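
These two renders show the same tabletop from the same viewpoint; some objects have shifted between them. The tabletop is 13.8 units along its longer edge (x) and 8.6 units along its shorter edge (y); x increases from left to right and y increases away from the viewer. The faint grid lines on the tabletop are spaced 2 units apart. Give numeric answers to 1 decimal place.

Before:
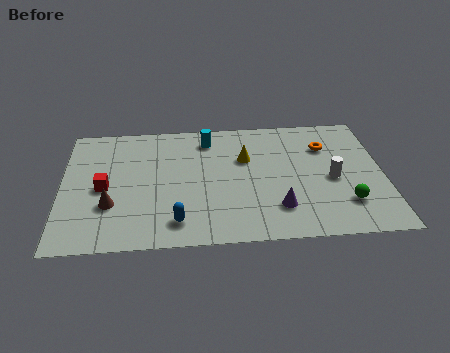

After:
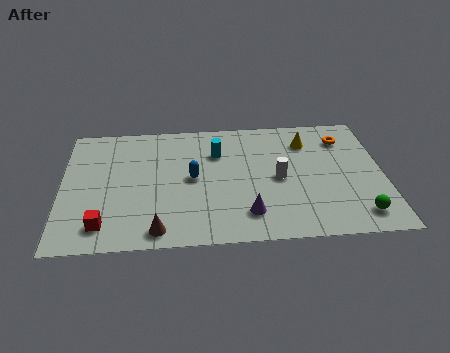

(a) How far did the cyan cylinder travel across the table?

1.1

From (6.3, 7.1) to (6.7, 6.1), the cyan cylinder covered √(0.4² + 1.0²) ≈ 1.1 units.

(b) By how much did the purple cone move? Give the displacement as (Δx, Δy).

(-1.3, -0.3)

The purple cone was at about (9.2, 2.1) and moved to about (7.9, 1.8).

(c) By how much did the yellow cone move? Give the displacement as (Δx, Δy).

(2.7, 1.0)

The yellow cone was at about (7.9, 5.6) and moved to about (10.6, 6.6).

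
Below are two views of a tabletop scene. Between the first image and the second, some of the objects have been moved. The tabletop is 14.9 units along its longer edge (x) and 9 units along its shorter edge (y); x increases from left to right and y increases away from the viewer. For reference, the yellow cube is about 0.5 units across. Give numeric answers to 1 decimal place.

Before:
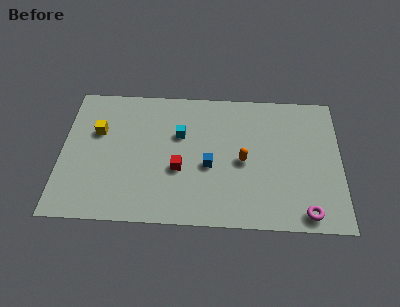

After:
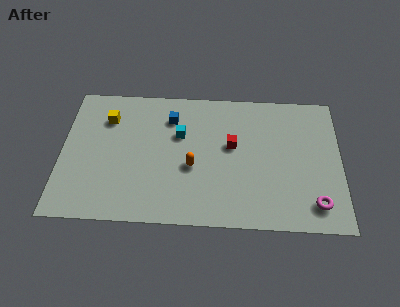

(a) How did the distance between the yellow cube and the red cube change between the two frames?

+1.9

The distance was about 5.0 in the first image and 6.9 in the second, so they moved 1.9 units further apart.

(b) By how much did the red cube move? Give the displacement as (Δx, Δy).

(2.8, 1.7)

From the two frames, the red cube sits at roughly (6.3, 3.5) before and (9.1, 5.2) after.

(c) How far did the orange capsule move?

2.7

From (9.7, 4.2) to (7.0, 3.7), the orange capsule covered √(2.7² + 0.5²) ≈ 2.7 units.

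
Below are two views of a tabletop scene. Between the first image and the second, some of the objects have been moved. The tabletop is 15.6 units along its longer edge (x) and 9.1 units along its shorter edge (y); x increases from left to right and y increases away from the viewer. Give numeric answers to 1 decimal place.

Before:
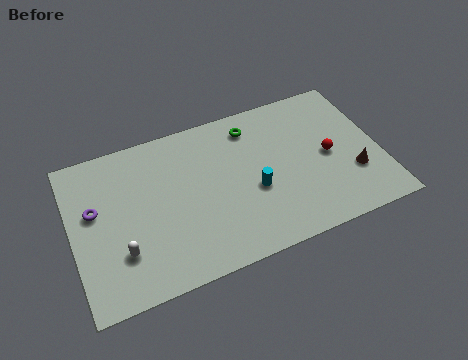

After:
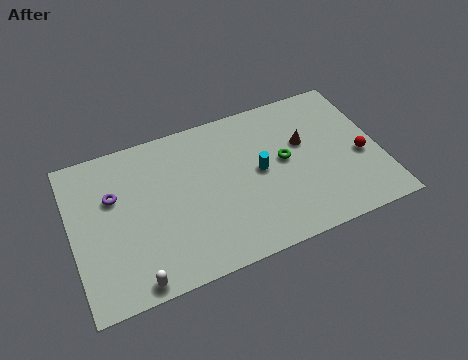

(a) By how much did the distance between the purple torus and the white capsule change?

+2.1

Before: roughly 3.0 units apart; after: 5.1. That's 2.1 units further apart.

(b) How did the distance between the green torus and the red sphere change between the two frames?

-0.8

Before: roughly 4.8 units apart; after: 4.0. That's 0.8 units closer together.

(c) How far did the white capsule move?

1.9

The white capsule moved from about (2.3, 2.6) to (2.8, 0.8), a distance of √(0.5² + 1.8²) ≈ 1.9.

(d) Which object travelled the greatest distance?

the brown cone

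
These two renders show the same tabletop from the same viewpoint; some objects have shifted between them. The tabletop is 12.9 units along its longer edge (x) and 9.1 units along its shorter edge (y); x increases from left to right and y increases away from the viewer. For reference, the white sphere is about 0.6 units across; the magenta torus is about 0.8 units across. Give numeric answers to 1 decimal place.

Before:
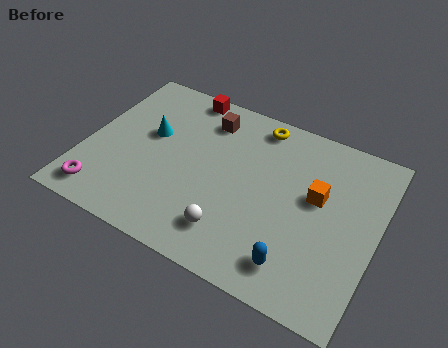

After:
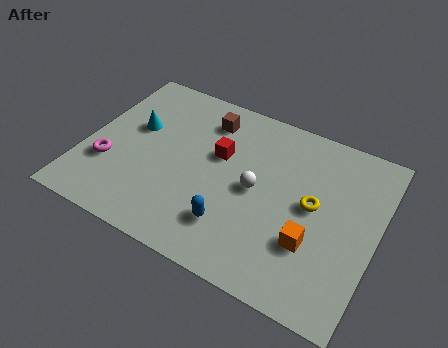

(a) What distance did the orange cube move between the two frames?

2.4

From (10.2, 5.3) to (10.3, 2.9), the orange cube covered √(0.1² + 2.4²) ≈ 2.4 units.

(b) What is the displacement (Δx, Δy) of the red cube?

(2.0, -2.7)

The red cube started near (3.8, 8.3) and ended near (5.8, 5.6).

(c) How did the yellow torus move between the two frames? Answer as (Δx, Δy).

(2.9, -3.2)

The yellow torus was at about (7.2, 8.0) and moved to about (10.1, 4.8).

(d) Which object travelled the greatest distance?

the yellow torus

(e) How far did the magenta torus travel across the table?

1.7

The magenta torus moved from about (1.2, 1.3) to (1.2, 3.0), a distance of √(0.0² + 1.7²) ≈ 1.7.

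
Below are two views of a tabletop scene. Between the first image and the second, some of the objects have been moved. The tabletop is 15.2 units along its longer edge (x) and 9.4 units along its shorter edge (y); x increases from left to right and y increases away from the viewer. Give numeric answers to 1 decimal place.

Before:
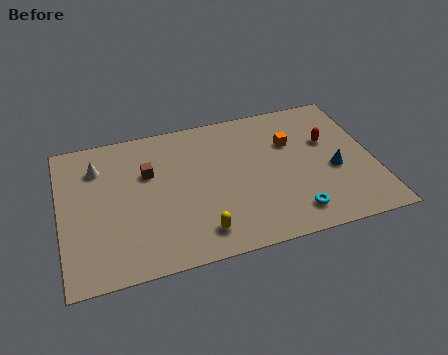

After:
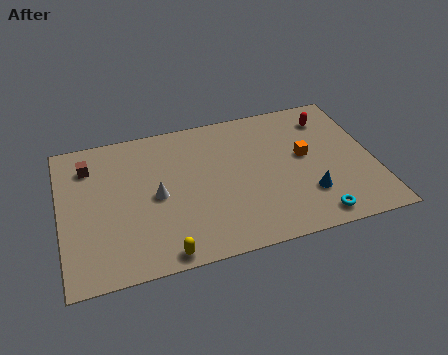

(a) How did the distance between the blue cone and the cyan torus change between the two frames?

-1.7

The distance was about 3.2 in the first image and 1.5 in the second, so they moved 1.7 units closer together.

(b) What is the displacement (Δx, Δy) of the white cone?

(2.7, -2.6)

The white cone was at about (1.9, 7.1) and moved to about (4.6, 4.5).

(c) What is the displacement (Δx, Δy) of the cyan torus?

(1.0, -0.5)

The cyan torus was at about (11.0, 1.6) and moved to about (12.0, 1.1).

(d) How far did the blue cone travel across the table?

1.9

The blue cone moved from about (13.2, 3.9) to (11.8, 2.6), a distance of √(1.4² + 1.3²) ≈ 1.9.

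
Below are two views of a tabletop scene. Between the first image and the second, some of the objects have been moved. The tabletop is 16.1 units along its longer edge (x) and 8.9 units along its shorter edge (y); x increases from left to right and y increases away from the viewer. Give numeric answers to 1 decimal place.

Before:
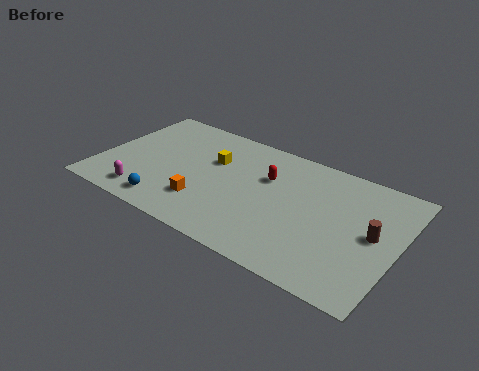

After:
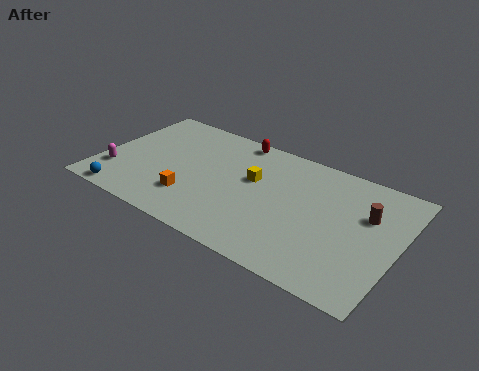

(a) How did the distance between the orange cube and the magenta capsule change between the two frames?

+1.0

Before: roughly 3.3 units apart; after: 4.3. That's 1.0 units further apart.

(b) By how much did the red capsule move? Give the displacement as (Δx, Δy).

(-2.1, 2.2)

The red capsule started near (8.9, 5.9) and ended near (6.8, 8.1).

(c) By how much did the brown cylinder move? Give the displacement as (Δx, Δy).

(-0.5, 1.2)

From the two frames, the brown cylinder sits at roughly (14.8, 4.6) before and (14.3, 5.8) after.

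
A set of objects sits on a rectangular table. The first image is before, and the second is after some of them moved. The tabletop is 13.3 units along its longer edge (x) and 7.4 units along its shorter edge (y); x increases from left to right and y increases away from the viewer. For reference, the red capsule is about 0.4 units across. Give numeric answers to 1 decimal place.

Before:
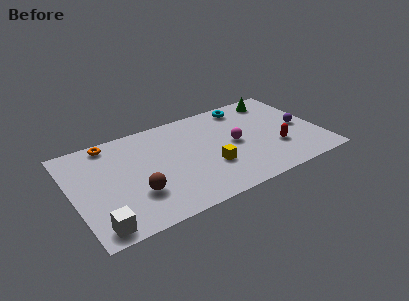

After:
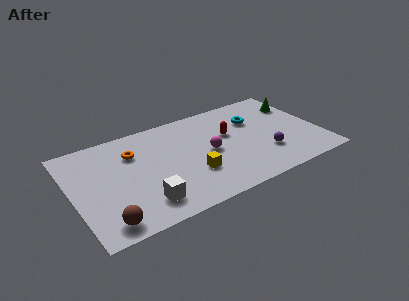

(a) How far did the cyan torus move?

1.3

The cyan torus was near (9.7, 6.4) before and (10.0, 5.1) after, so it travelled √(0.3² + 1.3²) ≈ 1.3 units.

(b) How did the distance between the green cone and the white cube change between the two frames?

-1.9

The distance was about 11.7 in the first image and 9.8 in the second, so they moved 1.9 units closer together.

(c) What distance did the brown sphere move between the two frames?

2.2

The brown sphere was near (3.2, 2.3) before and (1.4, 1.0) after, so it travelled √(1.8² + 1.3²) ≈ 2.2 units.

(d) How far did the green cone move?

1.4

The green cone moved from about (11.4, 6.3) to (12.5, 5.4), a distance of √(1.1² + 0.9²) ≈ 1.4.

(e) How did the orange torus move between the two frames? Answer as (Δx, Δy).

(1.1, -1.3)

The orange torus started near (2.3, 6.6) and ended near (3.4, 5.3).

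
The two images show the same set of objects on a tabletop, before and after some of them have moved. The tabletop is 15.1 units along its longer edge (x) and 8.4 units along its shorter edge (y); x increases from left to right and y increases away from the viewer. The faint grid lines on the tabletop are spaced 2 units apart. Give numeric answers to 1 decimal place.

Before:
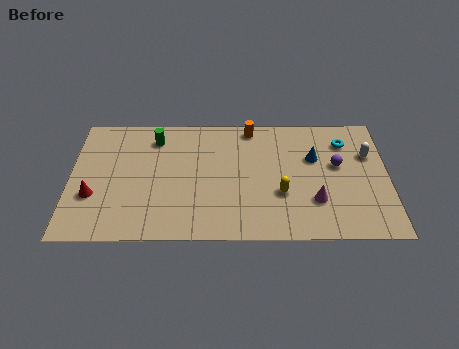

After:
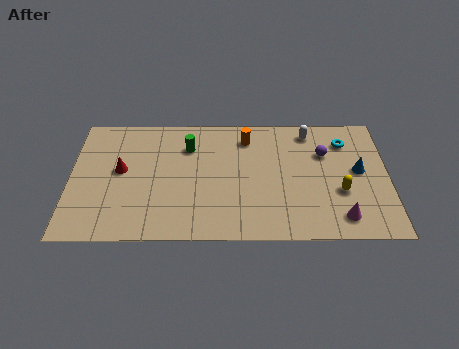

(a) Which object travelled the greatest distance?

the white capsule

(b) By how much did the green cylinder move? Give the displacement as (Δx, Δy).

(1.6, -0.6)

From the two frames, the green cylinder sits at roughly (4.0, 6.8) before and (5.6, 6.2) after.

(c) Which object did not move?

the cyan torus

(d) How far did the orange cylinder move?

0.7

The orange cylinder was near (8.6, 7.5) before and (8.4, 6.8) after, so it travelled √(0.2² + 0.7²) ≈ 0.7 units.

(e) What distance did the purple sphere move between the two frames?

1.0

From (12.7, 4.9) to (12.1, 5.7), the purple sphere covered √(0.6² + 0.8²) ≈ 1.0 units.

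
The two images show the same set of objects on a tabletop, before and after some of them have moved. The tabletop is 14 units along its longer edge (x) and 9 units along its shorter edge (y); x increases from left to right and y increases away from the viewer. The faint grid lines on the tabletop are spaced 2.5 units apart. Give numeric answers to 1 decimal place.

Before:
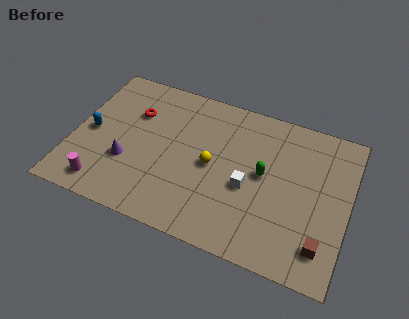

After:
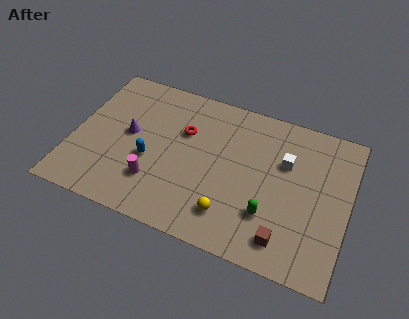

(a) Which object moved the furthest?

the blue capsule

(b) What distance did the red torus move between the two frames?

2.6

From (2.9, 6.2) to (5.5, 5.9), the red torus covered √(2.6² + 0.3²) ≈ 2.6 units.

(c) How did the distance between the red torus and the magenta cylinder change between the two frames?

-1.3

Before: roughly 5.0 units apart; after: 3.7. That's 1.3 units closer together.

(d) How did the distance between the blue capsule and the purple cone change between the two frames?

-0.6

Before: roughly 2.3 units apart; after: 1.7. That's 0.6 units closer together.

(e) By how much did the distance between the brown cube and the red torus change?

-3.8

Before: roughly 10.9 units apart; after: 7.1. That's 3.8 units closer together.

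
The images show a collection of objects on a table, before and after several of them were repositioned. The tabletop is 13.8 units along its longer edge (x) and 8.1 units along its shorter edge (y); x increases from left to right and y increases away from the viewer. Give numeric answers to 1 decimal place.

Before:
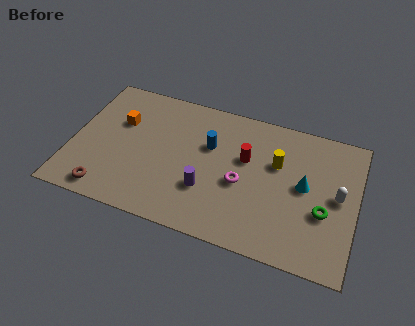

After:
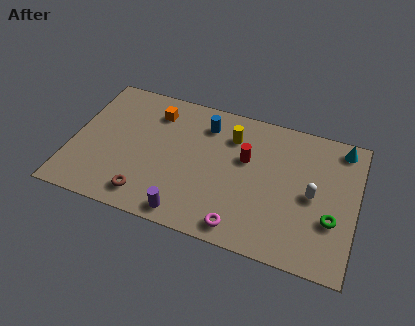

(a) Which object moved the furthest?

the cyan cone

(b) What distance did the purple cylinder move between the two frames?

1.9

From (6.7, 2.6) to (5.9, 0.9), the purple cylinder covered √(0.8² + 1.7²) ≈ 1.9 units.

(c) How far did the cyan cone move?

3.2

From (11.3, 4.3) to (12.9, 7.1), the cyan cone covered √(1.6² + 2.8²) ≈ 3.2 units.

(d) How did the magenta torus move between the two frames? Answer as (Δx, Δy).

(0.2, -2.5)

From the two frames, the magenta torus sits at roughly (8.3, 3.5) before and (8.5, 1.0) after.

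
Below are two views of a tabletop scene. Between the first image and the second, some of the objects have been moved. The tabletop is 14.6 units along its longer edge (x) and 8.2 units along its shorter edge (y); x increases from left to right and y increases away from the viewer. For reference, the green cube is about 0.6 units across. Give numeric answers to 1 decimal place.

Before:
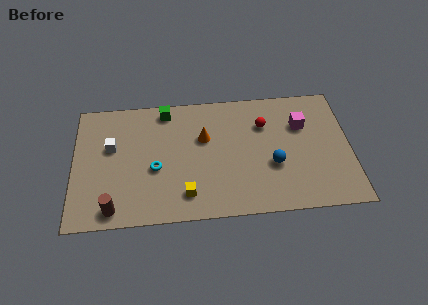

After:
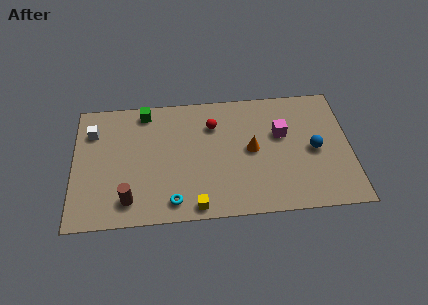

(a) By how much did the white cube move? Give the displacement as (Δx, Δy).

(-1.0, 1.1)

From the two frames, the white cube sits at roughly (2.0, 5.0) before and (1.0, 6.1) after.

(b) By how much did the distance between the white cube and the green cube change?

-0.6

Before: roughly 3.6 units apart; after: 3.0. That's 0.6 units closer together.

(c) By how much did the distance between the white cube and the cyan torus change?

+3.7

They were about 2.8 units apart before and 6.5 after — 3.7 units further apart.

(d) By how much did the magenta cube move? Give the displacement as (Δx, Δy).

(-1.1, -0.5)

From the two frames, the magenta cube sits at roughly (12.1, 5.6) before and (11.0, 5.1) after.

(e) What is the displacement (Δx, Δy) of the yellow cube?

(0.5, -0.8)

The yellow cube started near (5.9, 1.6) and ended near (6.4, 0.8).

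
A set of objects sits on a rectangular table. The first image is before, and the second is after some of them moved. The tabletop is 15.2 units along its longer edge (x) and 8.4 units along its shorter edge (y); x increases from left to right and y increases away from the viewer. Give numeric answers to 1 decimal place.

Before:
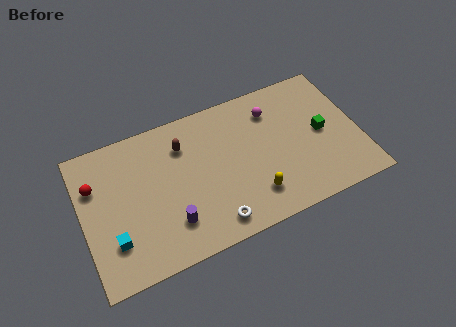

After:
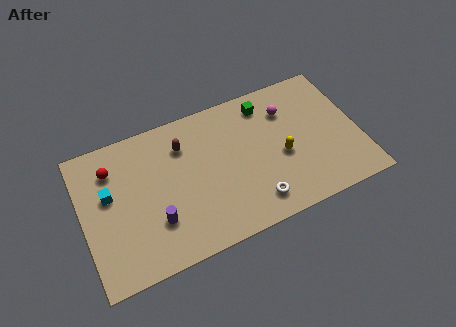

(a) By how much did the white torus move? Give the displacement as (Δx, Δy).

(2.3, 0.3)

From the two frames, the white torus sits at roughly (6.8, 1.2) before and (9.1, 1.5) after.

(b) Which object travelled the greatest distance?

the green cube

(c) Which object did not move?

the brown capsule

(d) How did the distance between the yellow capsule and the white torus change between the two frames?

+0.4

The distance was about 2.4 in the first image and 2.8 in the second, so they moved 0.4 units further apart.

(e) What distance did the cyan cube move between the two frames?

2.7

The cyan cube moved from about (1.5, 2.3) to (1.5, 5.0), a distance of √(0.0² + 2.7²) ≈ 2.7.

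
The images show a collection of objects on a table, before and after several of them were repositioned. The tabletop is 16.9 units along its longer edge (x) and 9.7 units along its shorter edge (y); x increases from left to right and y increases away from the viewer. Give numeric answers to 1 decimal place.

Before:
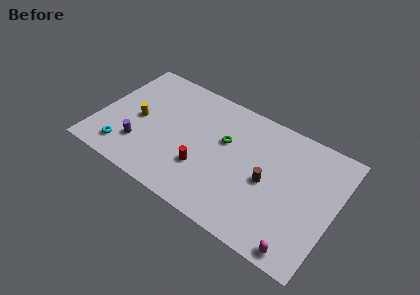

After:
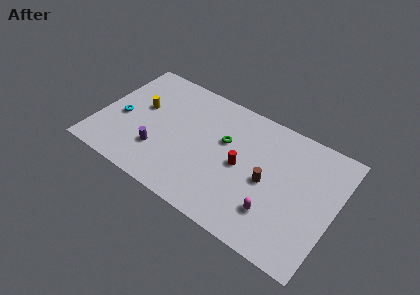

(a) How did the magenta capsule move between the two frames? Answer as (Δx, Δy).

(-2.1, 1.6)

From the two frames, the magenta capsule sits at roughly (15.1, 0.9) before and (13.0, 2.5) after.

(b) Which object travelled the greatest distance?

the red cylinder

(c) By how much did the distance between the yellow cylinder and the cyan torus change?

-1.0

The distance was about 2.9 in the first image and 1.9 in the second, so they moved 1.0 units closer together.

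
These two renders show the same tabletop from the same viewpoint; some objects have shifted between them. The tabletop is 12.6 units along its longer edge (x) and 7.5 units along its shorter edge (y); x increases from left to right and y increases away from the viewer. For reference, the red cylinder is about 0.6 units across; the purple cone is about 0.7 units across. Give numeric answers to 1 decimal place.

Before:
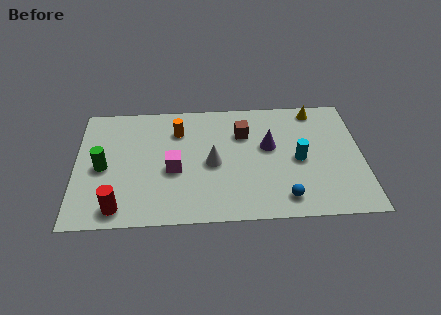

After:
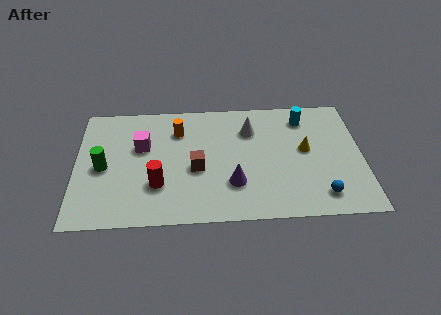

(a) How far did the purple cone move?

2.7

The purple cone moved from about (8.5, 4.4) to (6.9, 2.2), a distance of √(1.6² + 2.2²) ≈ 2.7.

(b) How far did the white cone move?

2.6

From (6.0, 3.5) to (7.7, 5.5), the white cone covered √(1.7² + 2.0²) ≈ 2.6 units.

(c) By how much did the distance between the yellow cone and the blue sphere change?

-2.7

The distance was about 5.6 in the first image and 2.9 in the second, so they moved 2.7 units closer together.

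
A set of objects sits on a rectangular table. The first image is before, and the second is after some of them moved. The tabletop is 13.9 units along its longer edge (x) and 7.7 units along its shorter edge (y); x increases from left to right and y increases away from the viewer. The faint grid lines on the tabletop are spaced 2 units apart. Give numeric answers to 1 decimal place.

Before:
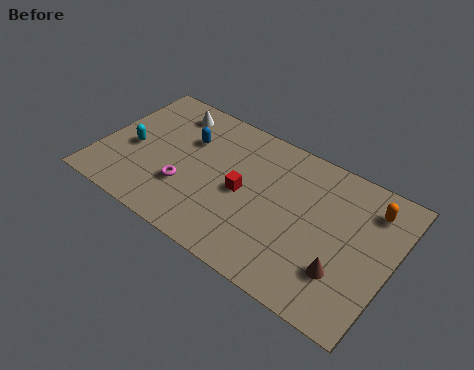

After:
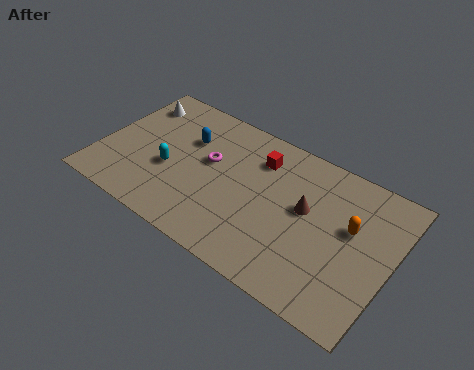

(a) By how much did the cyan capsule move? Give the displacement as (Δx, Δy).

(1.9, -0.3)

From the two frames, the cyan capsule sits at roughly (1.5, 3.4) before and (3.4, 3.1) after.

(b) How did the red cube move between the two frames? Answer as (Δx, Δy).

(0.4, 2.2)

The red cube was at about (6.9, 3.7) and moved to about (7.3, 5.9).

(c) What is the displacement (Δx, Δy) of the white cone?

(-1.7, -0.3)

From the two frames, the white cone sits at roughly (2.8, 6.4) before and (1.1, 6.1) after.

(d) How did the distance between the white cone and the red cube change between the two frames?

+1.3

They were about 4.9 units apart before and 6.2 after — 1.3 units further apart.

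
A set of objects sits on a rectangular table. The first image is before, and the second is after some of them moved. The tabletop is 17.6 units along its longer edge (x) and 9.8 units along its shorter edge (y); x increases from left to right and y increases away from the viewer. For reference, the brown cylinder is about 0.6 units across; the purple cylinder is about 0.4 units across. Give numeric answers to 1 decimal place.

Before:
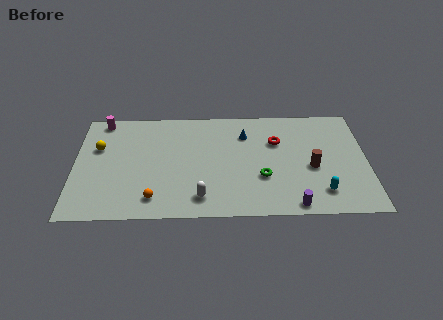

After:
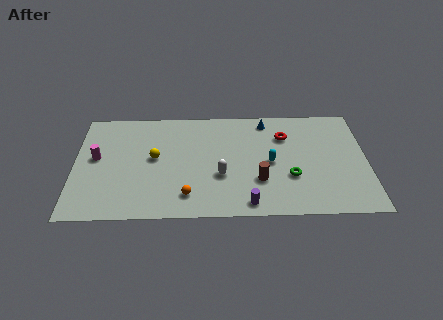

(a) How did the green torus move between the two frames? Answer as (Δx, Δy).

(1.7, 0.0)

The green torus started near (11.3, 3.4) and ended near (13.0, 3.4).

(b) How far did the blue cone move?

1.8

From (10.3, 7.3) to (11.6, 8.5), the blue cone covered √(1.3² + 1.2²) ≈ 1.8 units.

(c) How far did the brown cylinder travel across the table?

3.4

The brown cylinder was near (14.3, 4.2) before and (11.1, 3.1) after, so it travelled √(3.2² + 1.1²) ≈ 3.4 units.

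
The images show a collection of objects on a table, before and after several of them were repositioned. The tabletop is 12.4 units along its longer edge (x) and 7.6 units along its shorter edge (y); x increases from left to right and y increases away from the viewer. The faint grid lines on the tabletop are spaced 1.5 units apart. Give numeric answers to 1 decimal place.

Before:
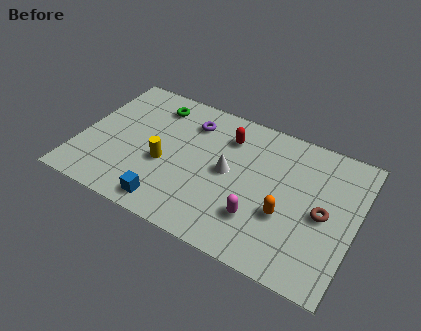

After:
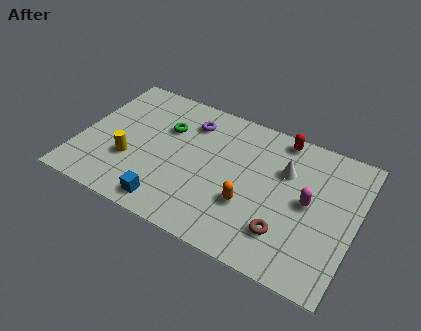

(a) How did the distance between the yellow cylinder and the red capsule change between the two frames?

+3.9

The distance was about 3.7 in the first image and 7.6 in the second, so they moved 3.9 units further apart.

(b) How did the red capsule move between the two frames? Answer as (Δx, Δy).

(2.3, 1.0)

The red capsule started near (6.4, 5.8) and ended near (8.7, 6.8).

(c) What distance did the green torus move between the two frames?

1.3

From (3.0, 6.2) to (3.7, 5.1), the green torus covered √(0.7² + 1.1²) ≈ 1.3 units.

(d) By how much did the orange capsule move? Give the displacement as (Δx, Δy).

(-1.6, -0.2)

From the two frames, the orange capsule sits at roughly (9.4, 2.8) before and (7.8, 2.6) after.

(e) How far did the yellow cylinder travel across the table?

1.6

From (3.9, 3.1) to (2.4, 2.6), the yellow cylinder covered √(1.5² + 0.5²) ≈ 1.6 units.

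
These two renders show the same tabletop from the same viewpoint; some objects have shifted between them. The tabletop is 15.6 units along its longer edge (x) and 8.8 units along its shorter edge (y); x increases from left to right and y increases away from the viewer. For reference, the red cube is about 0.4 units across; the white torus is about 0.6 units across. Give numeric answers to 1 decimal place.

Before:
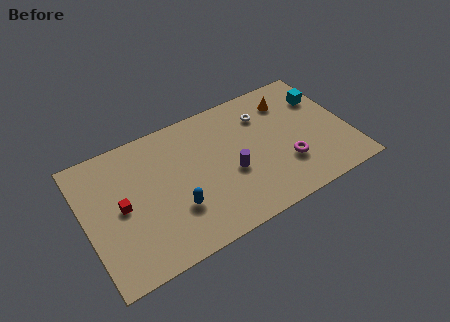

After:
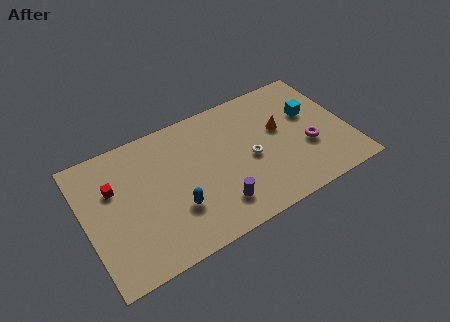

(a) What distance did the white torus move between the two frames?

2.9

From (10.9, 6.6) to (9.7, 4.0), the white torus covered √(1.2² + 2.6²) ≈ 2.9 units.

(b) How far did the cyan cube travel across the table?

1.2

The cyan cube was near (14.5, 6.3) before and (13.6, 5.5) after, so it travelled √(0.9² + 0.8²) ≈ 1.2 units.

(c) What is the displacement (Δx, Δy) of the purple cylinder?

(-1.1, -1.7)

The purple cylinder started near (8.5, 3.6) and ended near (7.4, 1.9).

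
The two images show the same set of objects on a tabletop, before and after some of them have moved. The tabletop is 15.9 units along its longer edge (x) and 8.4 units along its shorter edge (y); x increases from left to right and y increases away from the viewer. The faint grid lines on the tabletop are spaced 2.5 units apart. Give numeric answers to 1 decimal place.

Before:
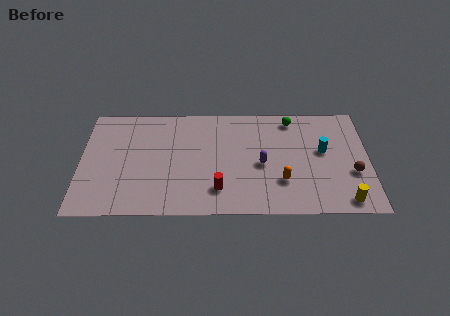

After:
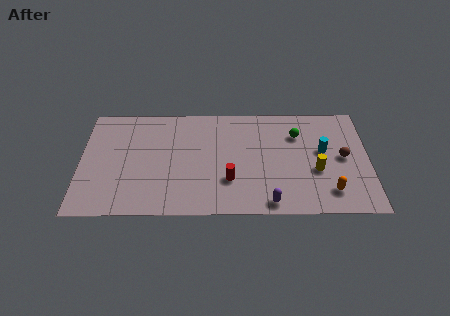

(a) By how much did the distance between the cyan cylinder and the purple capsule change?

+1.4

They were about 3.5 units apart before and 4.9 after — 1.4 units further apart.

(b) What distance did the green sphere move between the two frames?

1.2

The green sphere was near (11.7, 7.3) before and (12.0, 6.1) after, so it travelled √(0.3² + 1.2²) ≈ 1.2 units.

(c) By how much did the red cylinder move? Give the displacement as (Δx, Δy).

(0.6, 0.7)

From the two frames, the red cylinder sits at roughly (7.6, 1.9) before and (8.2, 2.6) after.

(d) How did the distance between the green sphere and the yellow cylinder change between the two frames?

-3.9

The distance was about 6.9 in the first image and 3.0 in the second, so they moved 3.9 units closer together.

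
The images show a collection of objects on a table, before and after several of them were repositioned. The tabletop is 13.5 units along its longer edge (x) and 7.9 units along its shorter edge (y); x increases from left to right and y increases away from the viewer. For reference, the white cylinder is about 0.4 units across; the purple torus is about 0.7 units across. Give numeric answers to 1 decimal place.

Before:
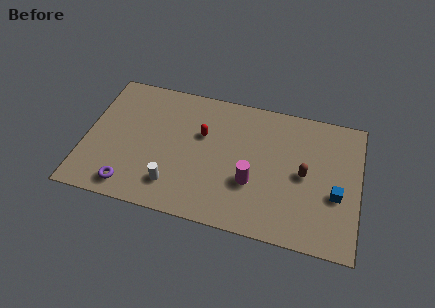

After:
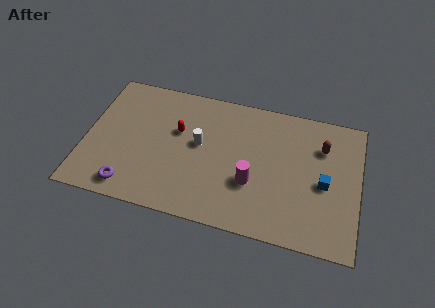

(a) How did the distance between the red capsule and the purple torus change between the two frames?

-0.8

Before: roughly 5.1 units apart; after: 4.3. That's 0.8 units closer together.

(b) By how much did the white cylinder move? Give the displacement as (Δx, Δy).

(1.1, 2.7)

From the two frames, the white cylinder sits at roughly (4.5, 1.7) before and (5.6, 4.4) after.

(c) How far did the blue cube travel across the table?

0.8

From (12.4, 3.1) to (11.8, 3.6), the blue cube covered √(0.6² + 0.5²) ≈ 0.8 units.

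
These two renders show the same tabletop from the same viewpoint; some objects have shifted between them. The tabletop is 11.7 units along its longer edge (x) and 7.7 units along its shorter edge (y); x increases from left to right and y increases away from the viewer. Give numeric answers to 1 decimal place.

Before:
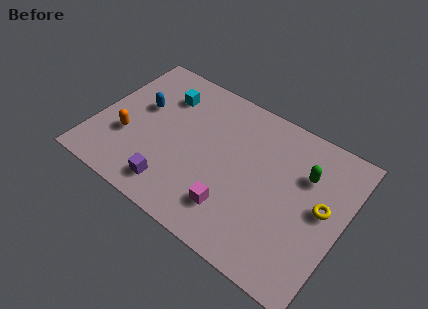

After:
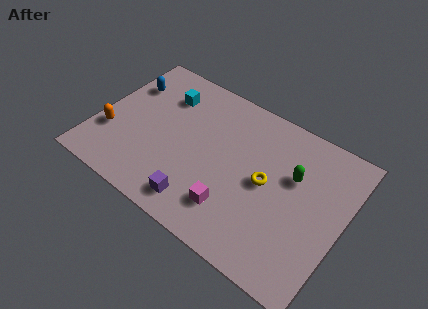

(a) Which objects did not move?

the cyan cube and the magenta cube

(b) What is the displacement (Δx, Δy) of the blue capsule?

(-0.9, 0.9)

The blue capsule was at about (1.9, 4.6) and moved to about (1.0, 5.5).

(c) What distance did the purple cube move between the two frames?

1.3

From (4.1, 1.3) to (5.4, 1.2), the purple cube covered √(1.3² + 0.1²) ≈ 1.3 units.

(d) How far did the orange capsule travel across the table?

0.8

From (1.6, 2.7) to (0.8, 2.5), the orange capsule covered √(0.8² + 0.2²) ≈ 0.8 units.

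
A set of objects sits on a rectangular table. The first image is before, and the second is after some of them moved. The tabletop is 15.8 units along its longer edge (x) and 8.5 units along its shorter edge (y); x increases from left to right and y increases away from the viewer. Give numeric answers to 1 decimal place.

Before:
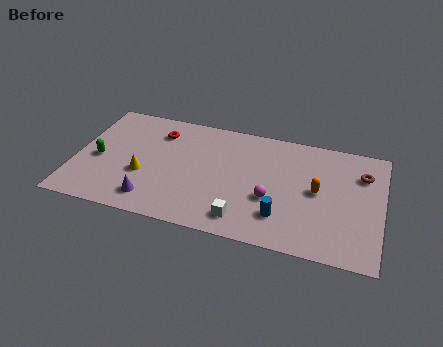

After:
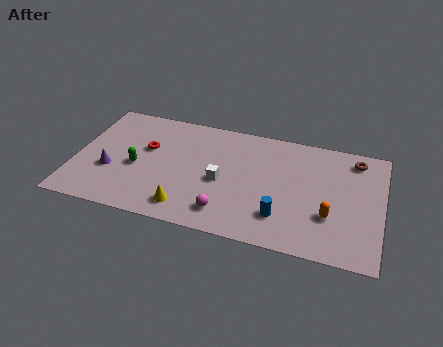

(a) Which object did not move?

the blue cylinder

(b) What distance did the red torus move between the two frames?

1.5

The red torus was near (4.1, 6.6) before and (3.6, 5.2) after, so it travelled √(0.5² + 1.4²) ≈ 1.5 units.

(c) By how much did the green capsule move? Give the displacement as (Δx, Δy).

(2.0, -0.1)

The green capsule was at about (1.2, 3.8) and moved to about (3.2, 3.7).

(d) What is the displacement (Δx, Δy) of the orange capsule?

(0.7, -1.6)

The orange capsule started near (12.5, 4.4) and ended near (13.2, 2.8).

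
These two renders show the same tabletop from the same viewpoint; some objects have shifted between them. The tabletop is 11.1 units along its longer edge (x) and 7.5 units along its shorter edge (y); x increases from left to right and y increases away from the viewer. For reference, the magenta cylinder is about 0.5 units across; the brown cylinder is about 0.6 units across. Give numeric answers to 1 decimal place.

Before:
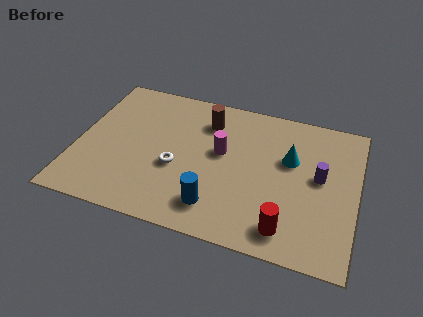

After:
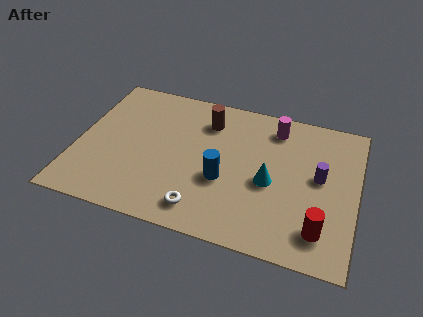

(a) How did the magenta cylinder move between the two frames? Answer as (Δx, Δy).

(2.0, 1.9)

The magenta cylinder started near (5.7, 4.3) and ended near (7.7, 6.2).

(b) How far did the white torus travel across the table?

2.2

From (4.0, 3.0) to (5.2, 1.2), the white torus covered √(1.2² + 1.8²) ≈ 2.2 units.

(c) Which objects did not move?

the brown cylinder and the purple cylinder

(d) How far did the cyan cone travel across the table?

1.6

From (8.4, 4.7) to (7.7, 3.3), the cyan cone covered √(0.7² + 1.4²) ≈ 1.6 units.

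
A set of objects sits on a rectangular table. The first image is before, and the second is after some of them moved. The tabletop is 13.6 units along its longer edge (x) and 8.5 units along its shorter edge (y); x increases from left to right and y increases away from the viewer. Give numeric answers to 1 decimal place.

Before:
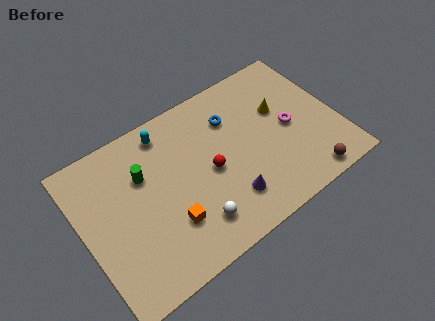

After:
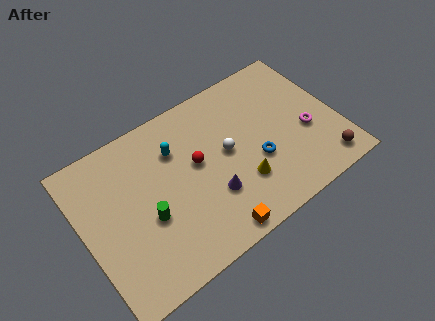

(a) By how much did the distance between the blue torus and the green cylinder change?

+1.0

The distance was about 4.9 in the first image and 5.9 in the second, so they moved 1.0 units further apart.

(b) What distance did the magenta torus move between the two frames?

1.1

The magenta torus was near (11.1, 4.1) before and (11.9, 3.4) after, so it travelled √(0.8² + 0.7²) ≈ 1.1 units.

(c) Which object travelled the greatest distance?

the yellow cone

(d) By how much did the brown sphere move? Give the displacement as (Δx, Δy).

(1.0, 0.3)

The brown sphere was at about (11.4, 0.9) and moved to about (12.4, 1.2).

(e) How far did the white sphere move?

3.5

From (5.4, 1.8) to (7.7, 4.5), the white sphere covered √(2.3² + 2.7²) ≈ 3.5 units.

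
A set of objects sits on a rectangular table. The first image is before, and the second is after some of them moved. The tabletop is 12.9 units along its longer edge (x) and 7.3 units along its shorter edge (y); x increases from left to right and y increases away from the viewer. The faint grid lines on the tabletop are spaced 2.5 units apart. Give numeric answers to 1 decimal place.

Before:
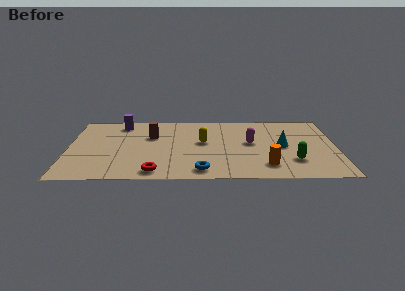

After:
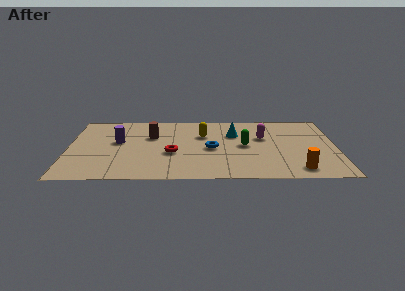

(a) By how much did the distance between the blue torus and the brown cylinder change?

-1.3

Before: roughly 4.5 units apart; after: 3.2. That's 1.3 units closer together.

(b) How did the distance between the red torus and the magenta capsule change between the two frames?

-0.8

They were about 5.5 units apart before and 4.7 after — 0.8 units closer together.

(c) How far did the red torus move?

2.2

From (4.2, 0.9) to (5.0, 2.9), the red torus covered √(0.8² + 2.0²) ≈ 2.2 units.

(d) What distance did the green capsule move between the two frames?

2.9

From (10.8, 2.0) to (8.5, 3.7), the green capsule covered √(2.3² + 1.7²) ≈ 2.9 units.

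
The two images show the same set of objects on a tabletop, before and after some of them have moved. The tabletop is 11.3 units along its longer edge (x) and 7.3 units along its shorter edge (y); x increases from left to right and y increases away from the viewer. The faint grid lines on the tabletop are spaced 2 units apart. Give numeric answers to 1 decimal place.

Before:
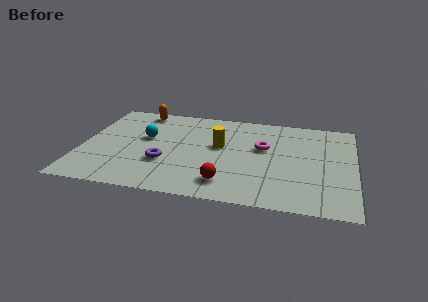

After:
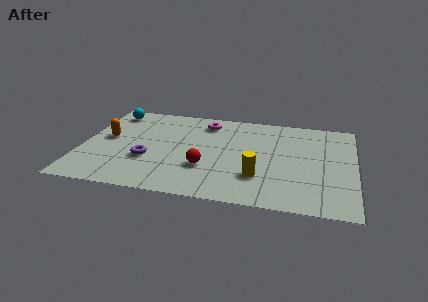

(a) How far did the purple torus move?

0.7

The purple torus moved from about (3.5, 2.5) to (2.8, 2.6), a distance of √(0.7² + 0.1²) ≈ 0.7.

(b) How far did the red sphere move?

1.3

From (6.1, 1.4) to (5.2, 2.4), the red sphere covered √(0.9² + 1.0²) ≈ 1.3 units.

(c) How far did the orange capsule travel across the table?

2.8

The orange capsule moved from about (2.2, 6.5) to (1.0, 4.0), a distance of √(1.2² + 2.5²) ≈ 2.8.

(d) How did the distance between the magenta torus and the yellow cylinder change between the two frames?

+2.8

They were about 1.8 units apart before and 4.6 after — 2.8 units further apart.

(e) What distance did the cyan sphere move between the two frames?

2.5

The cyan sphere moved from about (2.6, 4.3) to (1.0, 6.2), a distance of √(1.6² + 1.9²) ≈ 2.5.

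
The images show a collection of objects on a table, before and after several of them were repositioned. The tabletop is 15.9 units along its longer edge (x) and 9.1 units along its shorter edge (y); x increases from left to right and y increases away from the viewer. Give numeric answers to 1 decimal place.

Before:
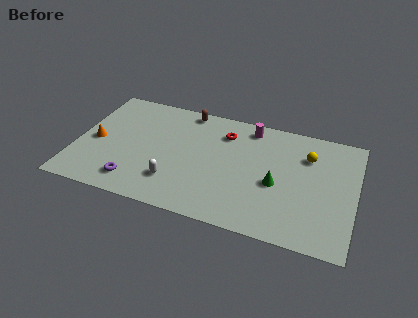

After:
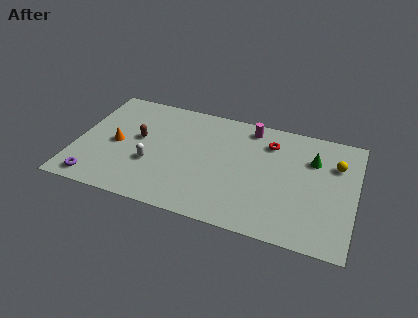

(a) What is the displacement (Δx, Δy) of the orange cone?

(1.2, 0.1)

The orange cone started near (1.1, 4.2) and ended near (2.3, 4.3).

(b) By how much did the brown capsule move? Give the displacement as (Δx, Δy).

(-2.5, -3.1)

The brown capsule was at about (6.0, 8.2) and moved to about (3.5, 5.1).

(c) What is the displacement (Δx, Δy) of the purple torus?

(-2.2, -0.5)

From the two frames, the purple torus sits at roughly (3.6, 1.6) before and (1.4, 1.1) after.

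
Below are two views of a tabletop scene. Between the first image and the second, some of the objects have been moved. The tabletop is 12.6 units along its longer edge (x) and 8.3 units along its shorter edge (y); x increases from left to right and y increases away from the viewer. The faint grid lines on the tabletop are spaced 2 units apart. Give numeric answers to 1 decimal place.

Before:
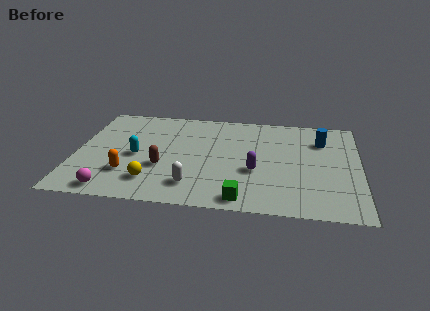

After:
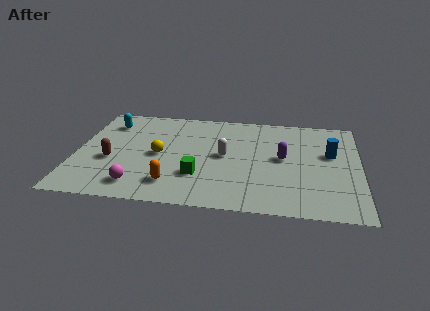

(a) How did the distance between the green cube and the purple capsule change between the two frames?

+1.8

Before: roughly 2.4 units apart; after: 4.2. That's 1.8 units further apart.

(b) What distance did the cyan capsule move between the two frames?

3.0

The cyan capsule moved from about (2.7, 3.8) to (1.3, 6.5), a distance of √(1.4² + 2.7²) ≈ 3.0.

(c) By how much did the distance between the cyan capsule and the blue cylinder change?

+1.6

The distance was about 8.5 in the first image and 10.1 in the second, so they moved 1.6 units further apart.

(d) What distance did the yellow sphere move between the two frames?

2.2

The yellow sphere moved from about (3.5, 1.8) to (3.7, 4.0), a distance of √(0.2² + 2.2²) ≈ 2.2.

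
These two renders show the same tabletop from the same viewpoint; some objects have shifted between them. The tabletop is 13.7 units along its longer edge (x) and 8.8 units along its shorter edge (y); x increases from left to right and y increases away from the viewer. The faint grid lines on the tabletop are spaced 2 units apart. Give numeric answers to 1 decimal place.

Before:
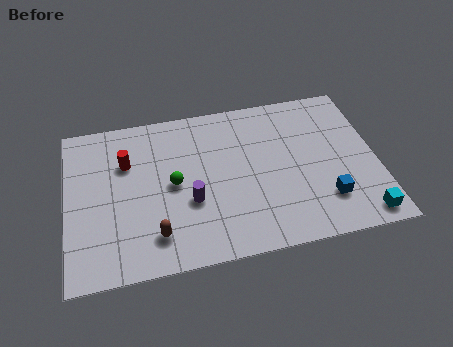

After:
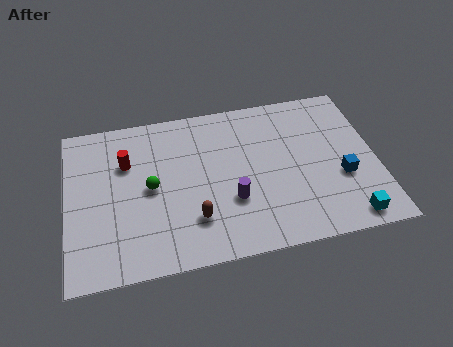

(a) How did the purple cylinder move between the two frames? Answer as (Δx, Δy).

(1.8, -0.3)

From the two frames, the purple cylinder sits at roughly (5.4, 3.3) before and (7.2, 3.0) after.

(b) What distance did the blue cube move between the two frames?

1.4

The blue cube moved from about (11.3, 2.2) to (12.1, 3.3), a distance of √(0.8² + 1.1²) ≈ 1.4.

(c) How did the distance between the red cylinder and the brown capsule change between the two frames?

+0.3

Before: roughly 4.3 units apart; after: 4.6. That's 0.3 units further apart.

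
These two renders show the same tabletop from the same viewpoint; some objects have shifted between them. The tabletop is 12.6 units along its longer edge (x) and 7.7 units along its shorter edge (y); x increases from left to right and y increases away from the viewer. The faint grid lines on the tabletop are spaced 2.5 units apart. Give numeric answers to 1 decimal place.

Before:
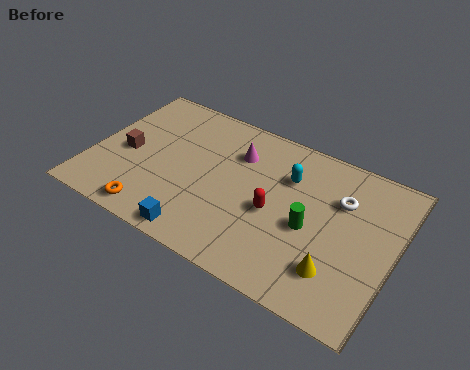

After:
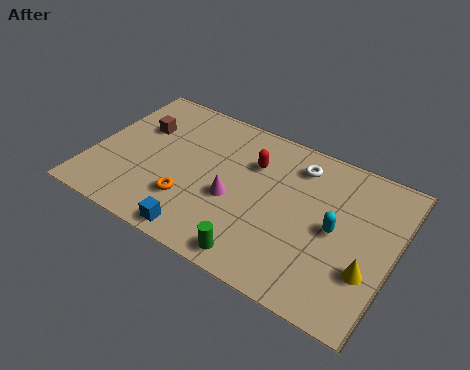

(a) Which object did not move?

the blue cube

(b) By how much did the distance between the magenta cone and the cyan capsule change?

+2.0

The distance was about 2.2 in the first image and 4.2 in the second, so they moved 2.0 units further apart.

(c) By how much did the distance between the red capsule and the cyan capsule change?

+2.0

Before: roughly 2.0 units apart; after: 4.0. That's 2.0 units further apart.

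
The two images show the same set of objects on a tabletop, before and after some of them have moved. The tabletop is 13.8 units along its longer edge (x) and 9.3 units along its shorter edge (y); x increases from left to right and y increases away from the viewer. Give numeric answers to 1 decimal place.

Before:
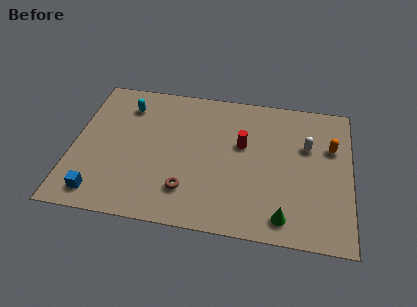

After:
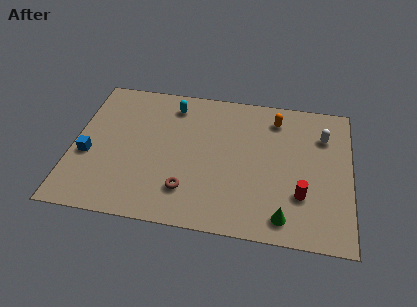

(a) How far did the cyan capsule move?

2.3

From (2.5, 7.3) to (4.8, 7.7), the cyan capsule covered √(2.3² + 0.4²) ≈ 2.3 units.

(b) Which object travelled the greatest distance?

the red cylinder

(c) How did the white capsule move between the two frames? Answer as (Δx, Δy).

(0.8, 0.8)

From the two frames, the white capsule sits at roughly (11.6, 6.0) before and (12.4, 6.8) after.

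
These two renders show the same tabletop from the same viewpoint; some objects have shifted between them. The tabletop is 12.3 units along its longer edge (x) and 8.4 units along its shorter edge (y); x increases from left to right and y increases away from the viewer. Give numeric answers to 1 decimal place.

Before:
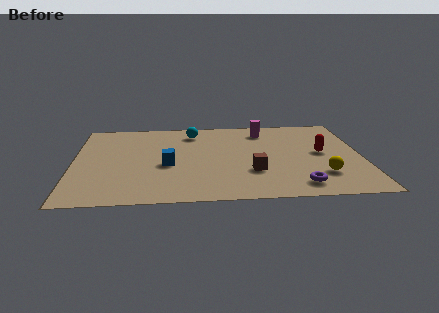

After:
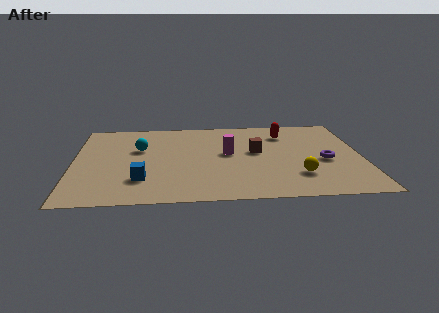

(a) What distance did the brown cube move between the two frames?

2.0

The brown cube moved from about (7.6, 2.7) to (7.8, 4.7), a distance of √(0.2² + 2.0²) ≈ 2.0.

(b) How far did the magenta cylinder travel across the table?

2.8

The magenta cylinder was near (8.2, 6.9) before and (6.6, 4.6) after, so it travelled √(1.6² + 2.3²) ≈ 2.8 units.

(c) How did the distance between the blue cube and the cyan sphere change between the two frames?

-0.4

Before: roughly 3.5 units apart; after: 3.1. That's 0.4 units closer together.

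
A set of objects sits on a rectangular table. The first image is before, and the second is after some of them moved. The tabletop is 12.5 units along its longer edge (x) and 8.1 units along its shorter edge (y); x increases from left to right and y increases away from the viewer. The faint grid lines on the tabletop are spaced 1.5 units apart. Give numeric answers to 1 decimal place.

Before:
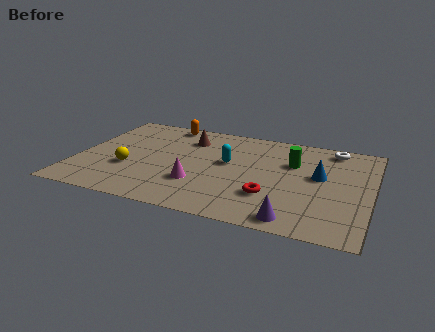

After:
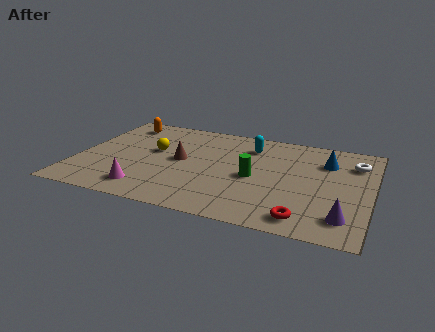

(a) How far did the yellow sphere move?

2.0

From (2.3, 2.9) to (3.2, 4.7), the yellow sphere covered √(0.9² + 1.8²) ≈ 2.0 units.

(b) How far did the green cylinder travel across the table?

2.3

The green cylinder moved from about (9.1, 5.4) to (7.6, 3.7), a distance of √(1.5² + 1.7²) ≈ 2.3.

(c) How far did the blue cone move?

1.3

From (10.3, 4.6) to (10.5, 5.9), the blue cone covered √(0.2² + 1.3²) ≈ 1.3 units.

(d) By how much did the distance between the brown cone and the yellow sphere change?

-2.7

Before: roughly 4.0 units apart; after: 1.3. That's 2.7 units closer together.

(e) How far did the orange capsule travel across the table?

2.0

From (3.4, 7.3) to (1.5, 6.8), the orange capsule covered √(1.9² + 0.5²) ≈ 2.0 units.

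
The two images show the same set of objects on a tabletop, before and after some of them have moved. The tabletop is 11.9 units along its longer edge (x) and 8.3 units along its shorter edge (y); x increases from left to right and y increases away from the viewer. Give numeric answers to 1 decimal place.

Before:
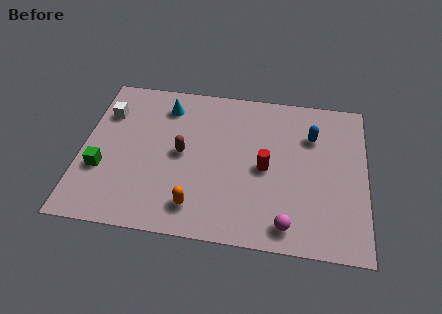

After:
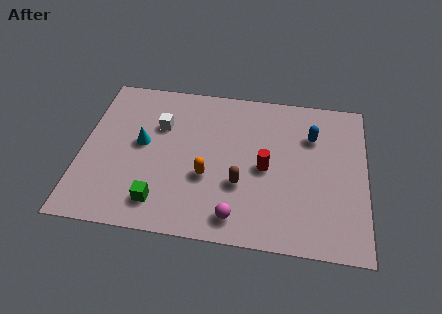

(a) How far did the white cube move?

2.3

The white cube was near (0.9, 6.0) before and (3.2, 5.6) after, so it travelled √(2.3² + 0.4²) ≈ 2.3 units.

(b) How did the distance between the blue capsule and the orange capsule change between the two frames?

-1.3

They were about 6.4 units apart before and 5.1 after — 1.3 units closer together.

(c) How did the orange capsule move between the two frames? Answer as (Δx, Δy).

(0.4, 1.6)

The orange capsule started near (4.9, 1.5) and ended near (5.3, 3.1).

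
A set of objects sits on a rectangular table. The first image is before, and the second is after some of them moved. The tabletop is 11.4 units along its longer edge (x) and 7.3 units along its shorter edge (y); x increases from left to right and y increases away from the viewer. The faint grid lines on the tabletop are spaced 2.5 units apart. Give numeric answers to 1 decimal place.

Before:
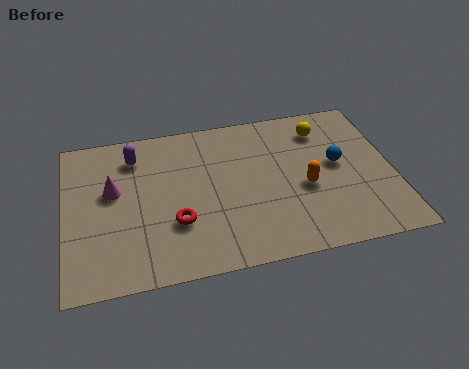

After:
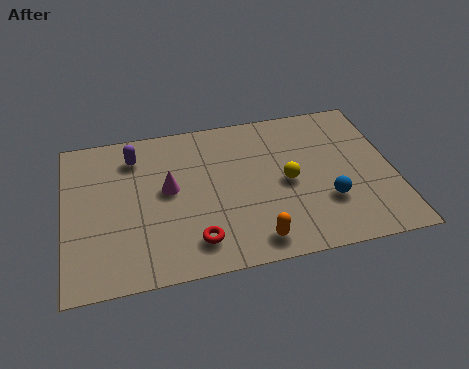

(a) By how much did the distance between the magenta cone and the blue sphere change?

-2.1

Before: roughly 7.8 units apart; after: 5.7. That's 2.1 units closer together.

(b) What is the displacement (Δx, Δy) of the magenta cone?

(1.9, -0.3)

From the two frames, the magenta cone sits at roughly (1.7, 4.3) before and (3.6, 4.0) after.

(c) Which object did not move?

the purple capsule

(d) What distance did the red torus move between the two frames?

1.2

From (3.8, 2.4) to (4.4, 1.4), the red torus covered √(0.6² + 1.0²) ≈ 1.2 units.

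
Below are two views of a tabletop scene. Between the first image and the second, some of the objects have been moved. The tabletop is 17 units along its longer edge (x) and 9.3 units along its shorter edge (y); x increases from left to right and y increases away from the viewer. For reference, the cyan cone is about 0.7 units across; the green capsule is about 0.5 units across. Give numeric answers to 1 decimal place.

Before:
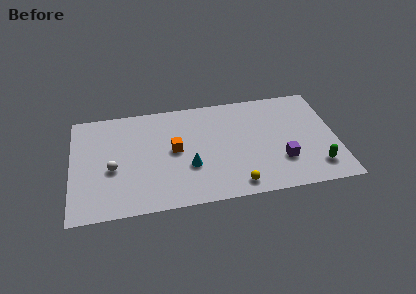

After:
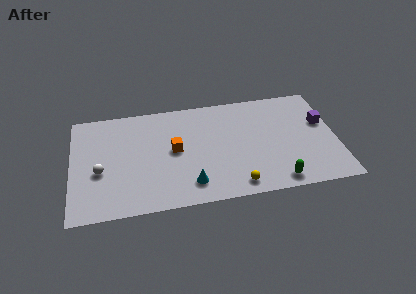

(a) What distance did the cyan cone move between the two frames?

1.5

The cyan cone was near (7.5, 3.3) before and (7.5, 1.8) after, so it travelled √(0.0² + 1.5²) ≈ 1.5 units.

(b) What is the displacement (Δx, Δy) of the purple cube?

(2.8, 2.9)

The purple cube was at about (13.4, 2.8) and moved to about (16.2, 5.7).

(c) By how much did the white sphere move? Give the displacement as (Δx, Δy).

(-0.8, -0.1)

From the two frames, the white sphere sits at roughly (2.6, 3.9) before and (1.8, 3.8) after.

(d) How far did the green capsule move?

2.7

The green capsule was near (15.6, 1.9) before and (13.0, 1.1) after, so it travelled √(2.6² + 0.8²) ≈ 2.7 units.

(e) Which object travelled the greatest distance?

the purple cube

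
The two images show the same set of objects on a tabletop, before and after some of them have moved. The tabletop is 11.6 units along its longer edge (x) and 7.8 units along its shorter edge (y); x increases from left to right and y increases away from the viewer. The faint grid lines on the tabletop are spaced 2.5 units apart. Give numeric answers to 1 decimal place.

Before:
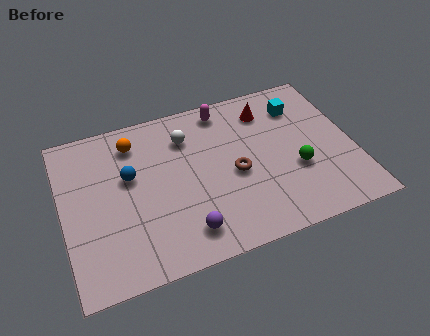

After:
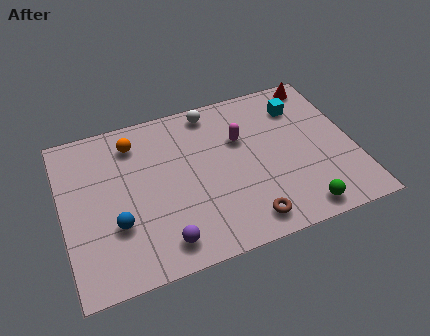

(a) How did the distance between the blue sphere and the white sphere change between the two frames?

+3.3

The distance was about 2.7 in the first image and 6.0 in the second, so they moved 3.3 units further apart.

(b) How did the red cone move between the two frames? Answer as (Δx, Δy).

(2.2, 0.8)

The red cone started near (8.4, 6.2) and ended near (10.6, 7.0).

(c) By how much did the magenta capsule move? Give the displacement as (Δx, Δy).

(0.5, -1.7)

The magenta capsule started near (6.7, 6.8) and ended near (7.2, 5.1).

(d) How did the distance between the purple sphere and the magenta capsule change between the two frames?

-0.6

The distance was about 5.8 in the first image and 5.2 in the second, so they moved 0.6 units closer together.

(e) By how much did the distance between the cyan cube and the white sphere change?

-1.0

They were about 4.6 units apart before and 3.6 after — 1.0 units closer together.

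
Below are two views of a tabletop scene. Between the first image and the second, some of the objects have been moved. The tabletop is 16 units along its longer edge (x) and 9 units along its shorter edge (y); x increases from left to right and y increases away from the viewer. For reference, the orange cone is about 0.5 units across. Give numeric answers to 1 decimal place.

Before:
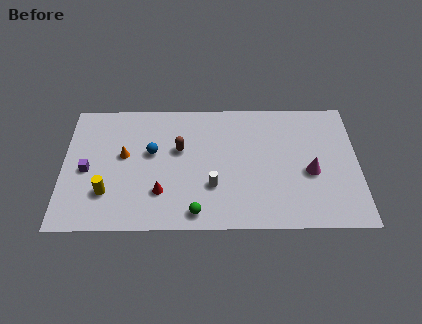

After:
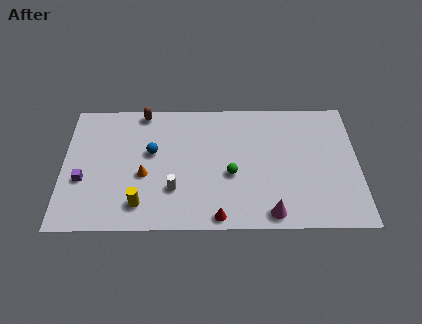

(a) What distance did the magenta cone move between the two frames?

3.6

The magenta cone was near (13.4, 3.8) before and (11.2, 1.0) after, so it travelled √(2.2² + 2.8²) ≈ 3.6 units.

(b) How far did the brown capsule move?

3.4

The brown capsule moved from about (6.3, 5.5) to (4.3, 8.2), a distance of √(2.0² + 2.7²) ≈ 3.4.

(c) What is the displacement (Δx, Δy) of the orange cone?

(1.1, -1.4)

From the two frames, the orange cone sits at roughly (3.3, 5.1) before and (4.4, 3.7) after.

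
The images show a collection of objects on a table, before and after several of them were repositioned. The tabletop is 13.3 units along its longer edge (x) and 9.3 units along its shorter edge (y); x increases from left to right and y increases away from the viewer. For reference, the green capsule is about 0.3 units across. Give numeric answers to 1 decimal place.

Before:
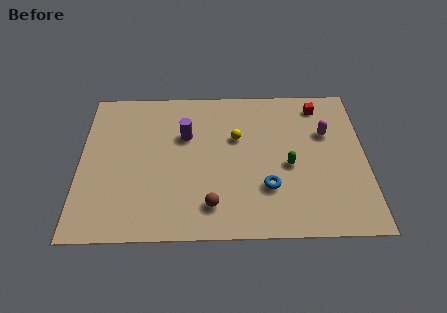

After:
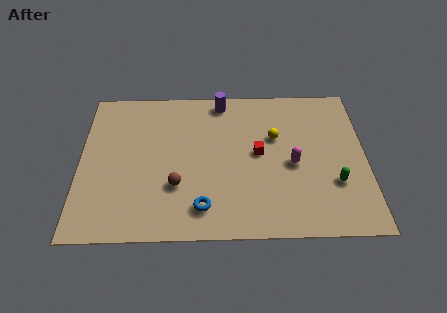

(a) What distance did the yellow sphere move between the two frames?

1.8

The yellow sphere moved from about (7.3, 5.9) to (9.1, 5.9), a distance of √(1.8² + 0.0²) ≈ 1.8.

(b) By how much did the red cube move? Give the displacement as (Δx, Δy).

(-2.9, -3.0)

The red cube was at about (11.2, 7.9) and moved to about (8.3, 4.9).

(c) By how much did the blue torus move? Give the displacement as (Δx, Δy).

(-3.0, -1.1)

From the two frames, the blue torus sits at roughly (8.7, 2.8) before and (5.7, 1.7) after.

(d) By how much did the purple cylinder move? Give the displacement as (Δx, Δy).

(1.7, 2.2)

From the two frames, the purple cylinder sits at roughly (4.9, 6.1) before and (6.6, 8.3) after.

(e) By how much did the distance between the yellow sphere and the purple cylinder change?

+1.1

The distance was about 2.4 in the first image and 3.5 in the second, so they moved 1.1 units further apart.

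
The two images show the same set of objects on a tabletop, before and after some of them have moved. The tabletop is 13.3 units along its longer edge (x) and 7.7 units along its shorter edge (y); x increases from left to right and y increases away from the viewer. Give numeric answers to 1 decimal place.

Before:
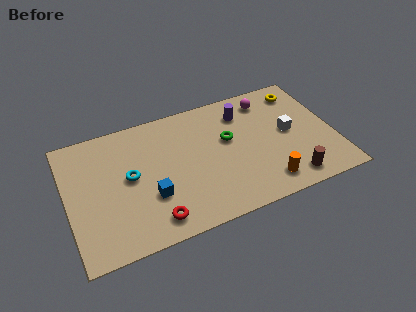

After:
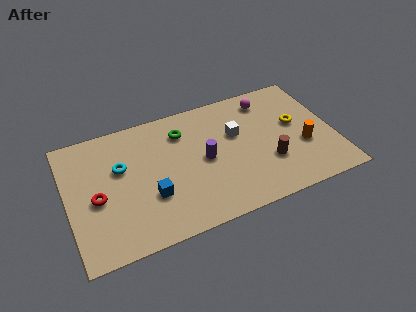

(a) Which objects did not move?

the blue cube and the magenta sphere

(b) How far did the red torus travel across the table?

3.4

The red torus was near (4.0, 1.2) before and (1.4, 3.4) after, so it travelled √(2.6² + 2.2²) ≈ 3.4 units.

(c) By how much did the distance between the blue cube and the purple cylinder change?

-3.0

They were about 6.0 units apart before and 3.0 after — 3.0 units closer together.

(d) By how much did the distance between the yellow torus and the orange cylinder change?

-4.1

They were about 5.6 units apart before and 1.5 after — 4.1 units closer together.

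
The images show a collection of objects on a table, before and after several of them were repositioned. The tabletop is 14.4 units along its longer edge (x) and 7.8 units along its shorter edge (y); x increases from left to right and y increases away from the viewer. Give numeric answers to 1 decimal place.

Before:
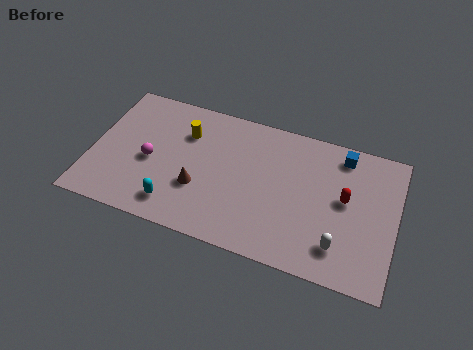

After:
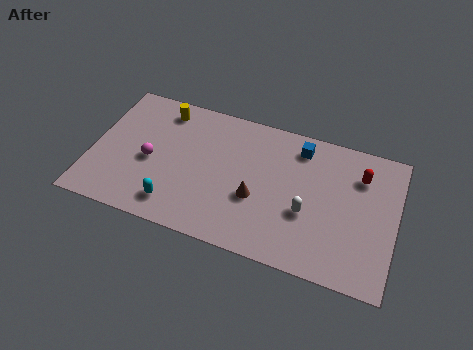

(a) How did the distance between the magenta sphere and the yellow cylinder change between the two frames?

+0.5

The distance was about 2.6 in the first image and 3.1 in the second, so they moved 0.5 units further apart.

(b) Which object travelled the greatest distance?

the brown cone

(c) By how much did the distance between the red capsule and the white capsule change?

+1.0

They were about 2.6 units apart before and 3.6 after — 1.0 units further apart.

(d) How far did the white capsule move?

2.1

The white capsule moved from about (11.9, 1.7) to (10.3, 3.0), a distance of √(1.6² + 1.3²) ≈ 2.1.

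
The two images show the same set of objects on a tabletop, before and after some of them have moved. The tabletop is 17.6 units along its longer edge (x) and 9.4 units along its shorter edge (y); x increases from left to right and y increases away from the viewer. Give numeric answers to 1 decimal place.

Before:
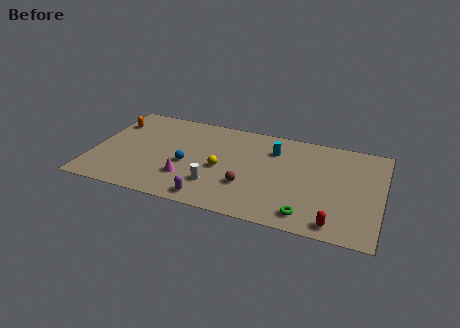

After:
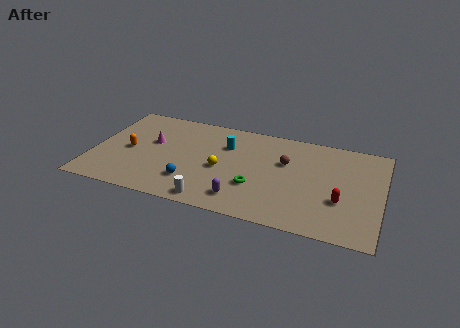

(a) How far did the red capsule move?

2.2

From (15.0, 1.1) to (15.2, 3.3), the red capsule covered √(0.2² + 2.2²) ≈ 2.2 units.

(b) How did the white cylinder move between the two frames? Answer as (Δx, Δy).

(-0.1, -1.5)

The white cylinder started near (7.7, 2.5) and ended near (7.6, 1.0).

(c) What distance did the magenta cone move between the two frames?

3.8

The magenta cone moved from about (5.9, 2.7) to (3.5, 5.6), a distance of √(2.4² + 2.9²) ≈ 3.8.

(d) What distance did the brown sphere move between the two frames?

3.7

The brown sphere was near (9.6, 3.0) before and (11.7, 6.0) after, so it travelled √(2.1² + 3.0²) ≈ 3.7 units.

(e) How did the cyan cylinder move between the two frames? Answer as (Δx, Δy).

(-2.9, -0.4)

The cyan cylinder was at about (10.9, 7.0) and moved to about (8.0, 6.6).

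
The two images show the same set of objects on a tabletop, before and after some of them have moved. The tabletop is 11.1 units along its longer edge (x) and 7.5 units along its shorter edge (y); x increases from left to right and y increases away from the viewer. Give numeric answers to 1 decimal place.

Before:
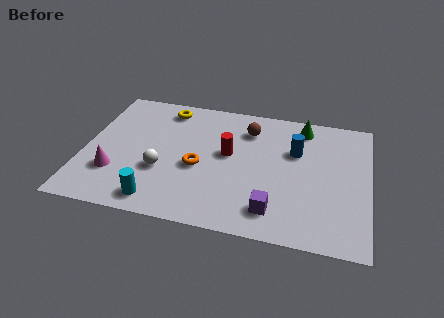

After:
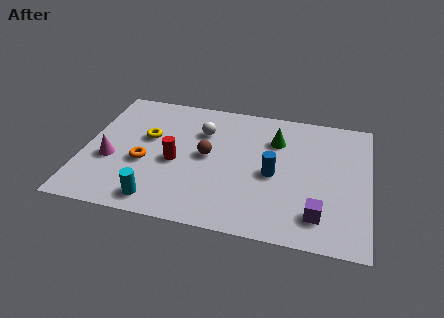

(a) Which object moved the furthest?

the white sphere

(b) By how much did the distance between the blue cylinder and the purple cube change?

-1.0

The distance was about 3.6 in the first image and 2.6 in the second, so they moved 1.0 units closer together.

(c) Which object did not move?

the cyan cylinder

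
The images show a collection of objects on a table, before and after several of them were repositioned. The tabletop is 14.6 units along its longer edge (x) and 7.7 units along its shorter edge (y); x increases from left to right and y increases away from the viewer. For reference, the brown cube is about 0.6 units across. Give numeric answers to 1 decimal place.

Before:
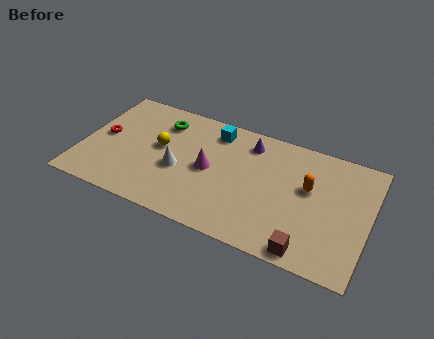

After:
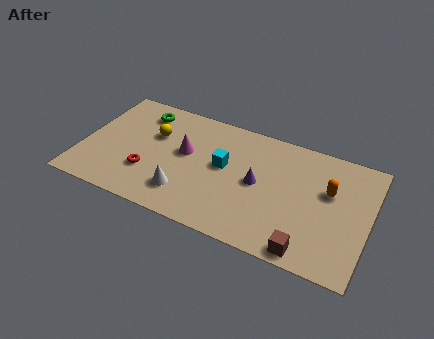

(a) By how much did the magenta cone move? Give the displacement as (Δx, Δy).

(-1.3, 0.6)

The magenta cone started near (6.5, 3.8) and ended near (5.2, 4.4).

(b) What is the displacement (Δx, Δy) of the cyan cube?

(0.7, -2.1)

The cyan cube started near (6.5, 6.4) and ended near (7.2, 4.3).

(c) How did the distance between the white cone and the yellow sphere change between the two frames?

+2.2

The distance was about 1.6 in the first image and 3.8 in the second, so they moved 2.2 units further apart.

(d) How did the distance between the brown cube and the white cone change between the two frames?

-0.8

Before: roughly 7.2 units apart; after: 6.4. That's 0.8 units closer together.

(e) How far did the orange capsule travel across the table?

1.0

From (11.5, 4.6) to (12.5, 4.8), the orange capsule covered √(1.0² + 0.2²) ≈ 1.0 units.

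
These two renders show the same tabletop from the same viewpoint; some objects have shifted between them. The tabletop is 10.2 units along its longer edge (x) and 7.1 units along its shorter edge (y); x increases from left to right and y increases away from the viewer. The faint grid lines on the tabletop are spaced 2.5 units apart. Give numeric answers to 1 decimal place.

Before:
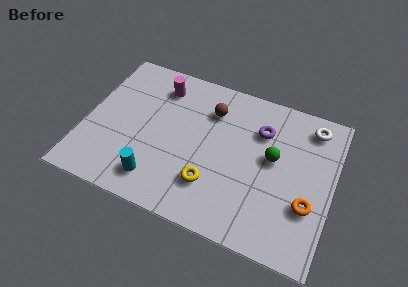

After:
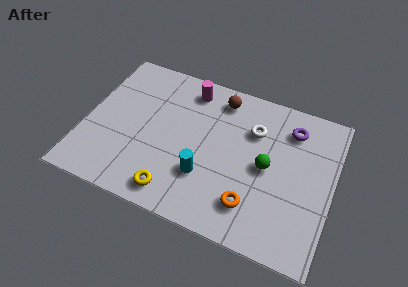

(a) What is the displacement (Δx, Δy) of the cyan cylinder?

(1.9, 0.9)

The cyan cylinder was at about (3.2, 1.3) and moved to about (5.1, 2.2).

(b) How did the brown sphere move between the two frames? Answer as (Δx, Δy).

(0.3, 0.7)

The brown sphere was at about (5.0, 5.3) and moved to about (5.3, 6.0).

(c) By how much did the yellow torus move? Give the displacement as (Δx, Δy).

(-1.4, -0.9)

The yellow torus was at about (5.4, 1.9) and moved to about (4.0, 1.0).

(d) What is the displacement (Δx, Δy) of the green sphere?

(-0.2, -0.5)

From the two frames, the green sphere sits at roughly (7.7, 4.0) before and (7.5, 3.5) after.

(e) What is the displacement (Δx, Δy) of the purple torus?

(1.2, 0.5)

The purple torus started near (7.1, 5.1) and ended near (8.3, 5.6).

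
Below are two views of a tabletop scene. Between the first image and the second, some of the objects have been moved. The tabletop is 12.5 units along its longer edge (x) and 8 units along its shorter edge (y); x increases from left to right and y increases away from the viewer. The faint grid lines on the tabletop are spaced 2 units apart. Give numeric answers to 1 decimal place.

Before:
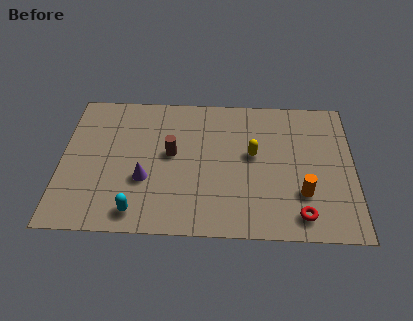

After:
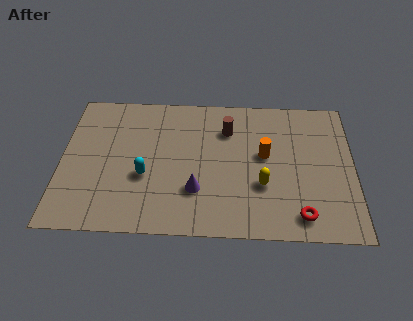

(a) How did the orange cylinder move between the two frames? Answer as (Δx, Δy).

(-1.6, 2.1)

From the two frames, the orange cylinder sits at roughly (10.3, 2.4) before and (8.7, 4.5) after.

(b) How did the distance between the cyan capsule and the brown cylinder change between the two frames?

+0.9

The distance was about 3.6 in the first image and 4.5 in the second, so they moved 0.9 units further apart.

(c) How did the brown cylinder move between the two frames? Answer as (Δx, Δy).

(2.4, 1.5)

The brown cylinder was at about (4.7, 4.4) and moved to about (7.1, 5.9).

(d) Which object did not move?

the red torus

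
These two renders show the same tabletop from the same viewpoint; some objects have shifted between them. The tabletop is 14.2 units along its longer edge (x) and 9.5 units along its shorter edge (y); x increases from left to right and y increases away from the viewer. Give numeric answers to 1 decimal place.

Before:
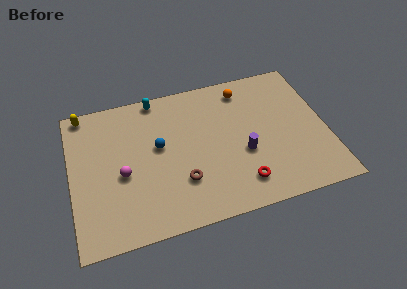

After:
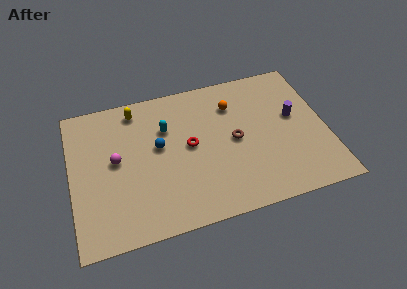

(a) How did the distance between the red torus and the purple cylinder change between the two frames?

+4.0

They were about 1.9 units apart before and 5.9 after — 4.0 units further apart.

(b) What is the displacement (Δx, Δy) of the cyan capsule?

(0.4, -2.2)

The cyan capsule started near (5.0, 8.7) and ended near (5.4, 6.5).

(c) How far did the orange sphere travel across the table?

1.1

From (9.9, 8.0) to (9.2, 7.1), the orange sphere covered √(0.7² + 0.9²) ≈ 1.1 units.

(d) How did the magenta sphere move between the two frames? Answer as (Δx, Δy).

(-0.3, 1.0)

The magenta sphere was at about (2.8, 4.1) and moved to about (2.5, 5.1).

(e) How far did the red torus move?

4.1

The red torus was near (9.2, 1.8) before and (6.6, 5.0) after, so it travelled √(2.6² + 3.2²) ≈ 4.1 units.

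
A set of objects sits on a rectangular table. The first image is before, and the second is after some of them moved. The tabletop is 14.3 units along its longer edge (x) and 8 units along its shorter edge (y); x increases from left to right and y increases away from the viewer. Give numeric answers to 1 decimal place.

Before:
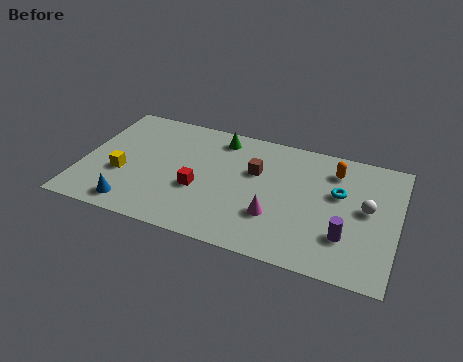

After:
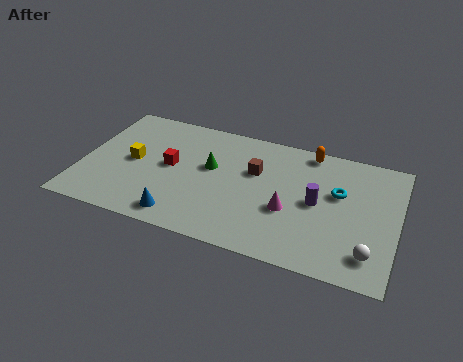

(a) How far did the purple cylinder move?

2.2

The purple cylinder was near (12.1, 2.3) before and (10.7, 4.0) after, so it travelled √(1.4² + 1.7²) ≈ 2.2 units.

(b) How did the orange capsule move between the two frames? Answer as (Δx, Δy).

(-1.2, 0.9)

From the two frames, the orange capsule sits at roughly (11.3, 6.3) before and (10.1, 7.2) after.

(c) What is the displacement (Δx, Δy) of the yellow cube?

(0.4, 1.0)

The yellow cube started near (1.9, 3.0) and ended near (2.3, 4.0).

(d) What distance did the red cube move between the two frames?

1.8

From (5.4, 3.1) to (4.0, 4.2), the red cube covered √(1.4² + 1.1²) ≈ 1.8 units.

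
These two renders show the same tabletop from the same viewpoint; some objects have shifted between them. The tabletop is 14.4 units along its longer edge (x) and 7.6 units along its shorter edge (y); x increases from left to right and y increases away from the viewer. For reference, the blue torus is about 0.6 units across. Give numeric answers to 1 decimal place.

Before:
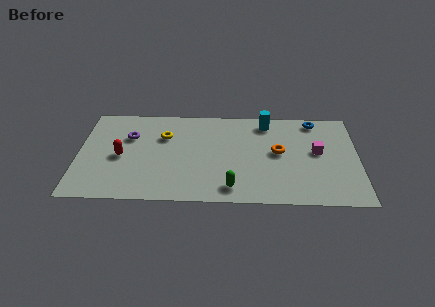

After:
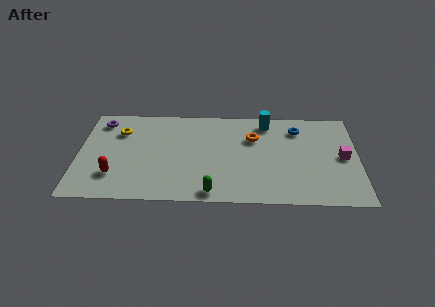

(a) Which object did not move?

the cyan cylinder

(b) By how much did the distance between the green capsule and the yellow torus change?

+1.4

They were about 5.3 units apart before and 6.7 after — 1.4 units further apart.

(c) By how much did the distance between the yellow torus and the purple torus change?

-0.5

The distance was about 1.8 in the first image and 1.3 in the second, so they moved 0.5 units closer together.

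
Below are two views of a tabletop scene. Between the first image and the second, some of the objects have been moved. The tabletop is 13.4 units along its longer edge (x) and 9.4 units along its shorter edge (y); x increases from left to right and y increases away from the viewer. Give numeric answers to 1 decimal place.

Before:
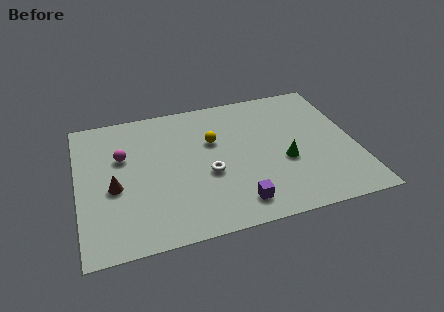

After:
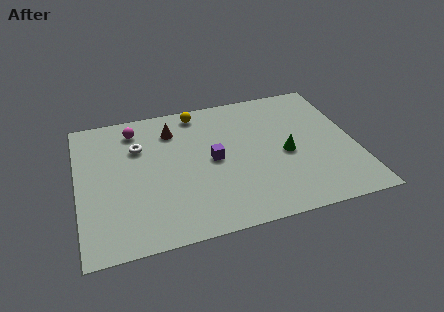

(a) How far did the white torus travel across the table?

4.2

From (6.2, 3.8) to (3.0, 6.5), the white torus covered √(3.2² + 2.7²) ≈ 4.2 units.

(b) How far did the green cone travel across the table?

0.5

The green cone was near (9.9, 3.7) before and (10.0, 4.2) after, so it travelled √(0.1² + 0.5²) ≈ 0.5 units.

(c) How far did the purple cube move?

3.3

The purple cube was near (7.4, 1.5) before and (6.5, 4.7) after, so it travelled √(0.9² + 3.2²) ≈ 3.3 units.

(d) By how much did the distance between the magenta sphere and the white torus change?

-3.3

Before: roughly 4.6 units apart; after: 1.3. That's 3.3 units closer together.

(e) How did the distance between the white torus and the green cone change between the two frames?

+3.7

Before: roughly 3.7 units apart; after: 7.4. That's 3.7 units further apart.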